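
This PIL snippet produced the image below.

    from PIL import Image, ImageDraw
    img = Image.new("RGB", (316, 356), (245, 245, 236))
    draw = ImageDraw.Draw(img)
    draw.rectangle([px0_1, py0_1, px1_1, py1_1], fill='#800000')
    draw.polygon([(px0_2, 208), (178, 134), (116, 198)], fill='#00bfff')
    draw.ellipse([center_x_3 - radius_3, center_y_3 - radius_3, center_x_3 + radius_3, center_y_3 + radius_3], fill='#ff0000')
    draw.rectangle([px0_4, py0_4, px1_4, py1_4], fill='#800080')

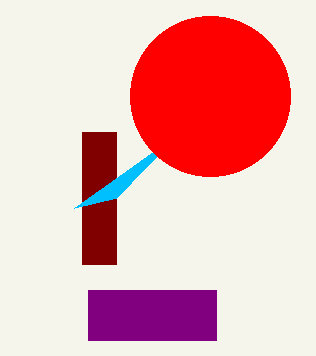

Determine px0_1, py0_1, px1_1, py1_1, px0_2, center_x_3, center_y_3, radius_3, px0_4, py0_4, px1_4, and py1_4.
px0_1 = 82, py0_1 = 132, px1_1 = 116, py1_1 = 264, px0_2 = 74, center_x_3 = 210, center_y_3 = 96, radius_3 = 80, px0_4 = 88, py0_4 = 290, px1_4 = 216, py1_4 = 340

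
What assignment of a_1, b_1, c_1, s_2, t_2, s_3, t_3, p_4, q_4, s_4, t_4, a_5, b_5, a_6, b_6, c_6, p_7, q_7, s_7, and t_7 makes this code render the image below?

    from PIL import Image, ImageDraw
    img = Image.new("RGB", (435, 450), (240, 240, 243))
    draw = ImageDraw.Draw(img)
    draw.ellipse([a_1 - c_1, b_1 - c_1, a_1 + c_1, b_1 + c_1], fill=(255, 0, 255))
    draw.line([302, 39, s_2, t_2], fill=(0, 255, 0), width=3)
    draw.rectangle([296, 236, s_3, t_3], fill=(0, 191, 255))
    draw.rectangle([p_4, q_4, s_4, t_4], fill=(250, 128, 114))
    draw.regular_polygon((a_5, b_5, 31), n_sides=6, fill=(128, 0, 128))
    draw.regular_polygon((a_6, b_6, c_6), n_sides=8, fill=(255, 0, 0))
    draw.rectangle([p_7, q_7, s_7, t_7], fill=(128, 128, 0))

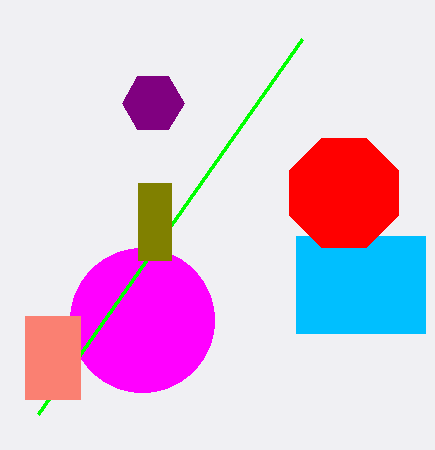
a_1 = 142, b_1 = 320, c_1 = 72, s_2 = 38, t_2 = 414, s_3 = 425, t_3 = 333, p_4 = 25, q_4 = 316, s_4 = 80, t_4 = 399, a_5 = 153, b_5 = 103, a_6 = 344, b_6 = 193, c_6 = 59, p_7 = 138, q_7 = 183, s_7 = 171, t_7 = 260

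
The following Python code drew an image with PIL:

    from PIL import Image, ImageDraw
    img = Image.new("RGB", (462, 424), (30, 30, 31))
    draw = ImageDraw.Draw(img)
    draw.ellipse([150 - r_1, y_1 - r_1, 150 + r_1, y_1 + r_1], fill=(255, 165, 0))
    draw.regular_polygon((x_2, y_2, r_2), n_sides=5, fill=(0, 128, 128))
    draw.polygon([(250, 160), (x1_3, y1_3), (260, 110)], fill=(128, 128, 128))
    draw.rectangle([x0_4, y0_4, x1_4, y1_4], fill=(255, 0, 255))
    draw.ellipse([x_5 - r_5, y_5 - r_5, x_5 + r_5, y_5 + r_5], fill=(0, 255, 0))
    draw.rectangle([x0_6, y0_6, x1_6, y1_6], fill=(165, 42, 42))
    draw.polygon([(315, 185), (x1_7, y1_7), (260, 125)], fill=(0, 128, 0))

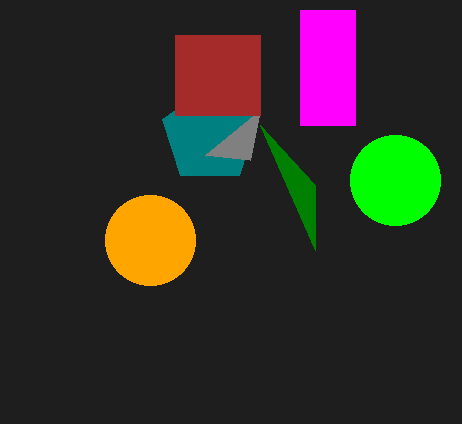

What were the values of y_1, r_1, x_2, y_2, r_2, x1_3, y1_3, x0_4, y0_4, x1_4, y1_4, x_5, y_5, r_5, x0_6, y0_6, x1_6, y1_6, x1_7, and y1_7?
y_1 = 240
r_1 = 45
x_2 = 210
y_2 = 135
r_2 = 50
x1_3 = 205
y1_3 = 155
x0_4 = 300
y0_4 = 10
x1_4 = 355
y1_4 = 125
x_5 = 395
y_5 = 180
r_5 = 45
x0_6 = 175
y0_6 = 35
x1_6 = 260
y1_6 = 115
x1_7 = 315
y1_7 = 250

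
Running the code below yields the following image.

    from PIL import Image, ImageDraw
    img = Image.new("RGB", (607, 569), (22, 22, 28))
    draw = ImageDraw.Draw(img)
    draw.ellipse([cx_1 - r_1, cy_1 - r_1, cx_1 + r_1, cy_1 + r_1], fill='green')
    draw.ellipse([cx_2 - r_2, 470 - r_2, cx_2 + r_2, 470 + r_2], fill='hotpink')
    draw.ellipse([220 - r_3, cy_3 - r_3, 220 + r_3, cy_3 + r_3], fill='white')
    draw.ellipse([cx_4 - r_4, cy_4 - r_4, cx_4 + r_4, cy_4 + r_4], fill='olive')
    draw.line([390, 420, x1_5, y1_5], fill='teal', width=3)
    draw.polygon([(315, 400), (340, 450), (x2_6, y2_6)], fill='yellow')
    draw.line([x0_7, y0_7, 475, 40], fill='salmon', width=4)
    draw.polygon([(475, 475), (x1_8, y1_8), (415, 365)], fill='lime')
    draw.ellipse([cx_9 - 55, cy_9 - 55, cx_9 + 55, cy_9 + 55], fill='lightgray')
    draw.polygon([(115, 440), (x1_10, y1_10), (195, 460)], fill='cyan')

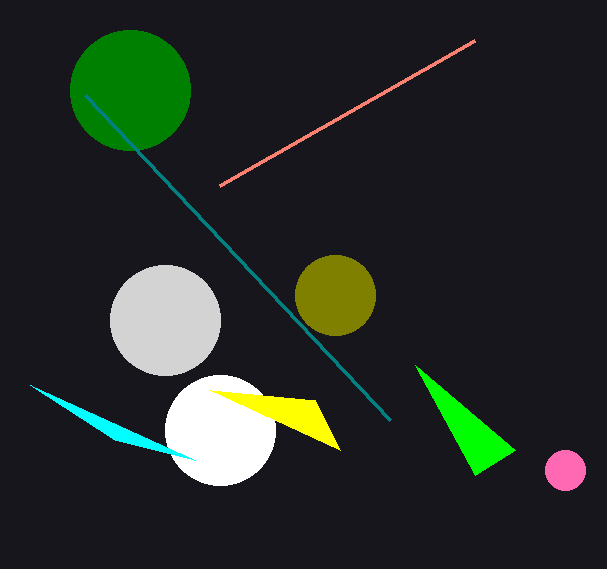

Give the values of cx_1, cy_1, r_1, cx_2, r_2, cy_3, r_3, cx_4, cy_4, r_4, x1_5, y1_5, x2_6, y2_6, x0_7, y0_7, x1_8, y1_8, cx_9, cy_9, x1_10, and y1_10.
cx_1 = 130
cy_1 = 90
r_1 = 60
cx_2 = 565
r_2 = 20
cy_3 = 430
r_3 = 55
cx_4 = 335
cy_4 = 295
r_4 = 40
x1_5 = 85
y1_5 = 95
x2_6 = 210
y2_6 = 390
x0_7 = 220
y0_7 = 185
x1_8 = 515
y1_8 = 450
cx_9 = 165
cy_9 = 320
x1_10 = 30
y1_10 = 385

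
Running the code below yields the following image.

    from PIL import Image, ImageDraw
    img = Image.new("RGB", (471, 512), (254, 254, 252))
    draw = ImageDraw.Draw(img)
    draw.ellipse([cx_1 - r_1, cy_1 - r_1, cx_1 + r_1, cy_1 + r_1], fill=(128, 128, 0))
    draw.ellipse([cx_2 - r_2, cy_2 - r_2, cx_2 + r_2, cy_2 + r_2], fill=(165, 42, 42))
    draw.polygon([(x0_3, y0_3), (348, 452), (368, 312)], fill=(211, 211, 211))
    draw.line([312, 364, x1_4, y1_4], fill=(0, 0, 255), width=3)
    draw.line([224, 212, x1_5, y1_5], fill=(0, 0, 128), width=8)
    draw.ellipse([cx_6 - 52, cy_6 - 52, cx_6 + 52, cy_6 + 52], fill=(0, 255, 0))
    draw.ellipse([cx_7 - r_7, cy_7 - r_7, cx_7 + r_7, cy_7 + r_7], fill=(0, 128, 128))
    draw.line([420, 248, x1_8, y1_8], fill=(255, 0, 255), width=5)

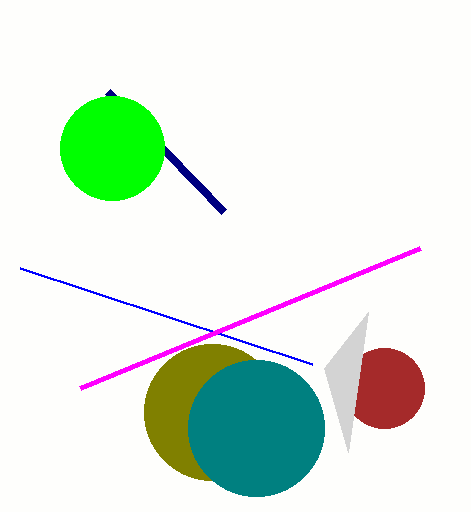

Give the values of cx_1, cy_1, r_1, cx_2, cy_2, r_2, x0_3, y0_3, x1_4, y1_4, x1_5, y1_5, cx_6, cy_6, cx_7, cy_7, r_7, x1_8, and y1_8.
cx_1 = 212; cy_1 = 412; r_1 = 68; cx_2 = 384; cy_2 = 388; r_2 = 40; x0_3 = 324; y0_3 = 368; x1_4 = 20; y1_4 = 268; x1_5 = 108; y1_5 = 92; cx_6 = 112; cy_6 = 148; cx_7 = 256; cy_7 = 428; r_7 = 68; x1_8 = 80; y1_8 = 388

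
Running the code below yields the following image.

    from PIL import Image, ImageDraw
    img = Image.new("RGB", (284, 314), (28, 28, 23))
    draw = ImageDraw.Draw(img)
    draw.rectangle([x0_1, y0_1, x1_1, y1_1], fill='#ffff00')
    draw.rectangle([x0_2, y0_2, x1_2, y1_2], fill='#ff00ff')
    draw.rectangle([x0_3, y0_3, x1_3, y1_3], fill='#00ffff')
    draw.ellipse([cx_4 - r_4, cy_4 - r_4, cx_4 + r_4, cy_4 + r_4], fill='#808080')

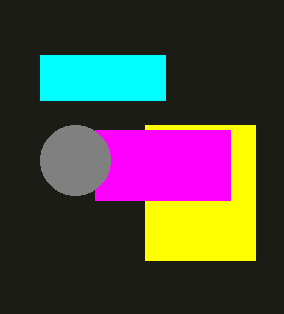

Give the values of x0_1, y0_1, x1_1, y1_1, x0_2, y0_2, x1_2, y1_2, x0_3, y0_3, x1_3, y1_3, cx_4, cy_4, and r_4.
x0_1 = 145
y0_1 = 125
x1_1 = 255
y1_1 = 260
x0_2 = 95
y0_2 = 130
x1_2 = 230
y1_2 = 200
x0_3 = 40
y0_3 = 55
x1_3 = 165
y1_3 = 100
cx_4 = 75
cy_4 = 160
r_4 = 35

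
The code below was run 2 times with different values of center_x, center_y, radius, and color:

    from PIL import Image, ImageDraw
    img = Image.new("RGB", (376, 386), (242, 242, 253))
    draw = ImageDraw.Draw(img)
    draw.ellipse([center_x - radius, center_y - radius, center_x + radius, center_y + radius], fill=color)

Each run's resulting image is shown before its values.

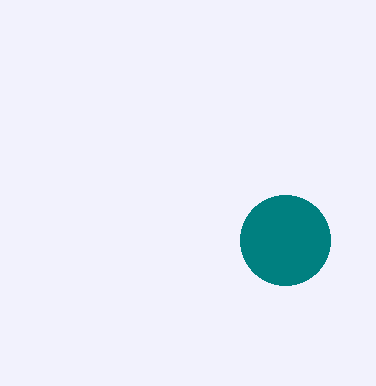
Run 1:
center_x = 285, center_y = 240, radius = 45, color = 'teal'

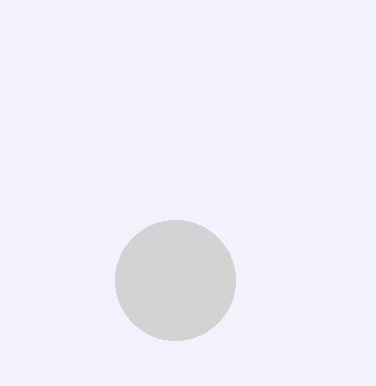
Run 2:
center_x = 175; center_y = 280; radius = 60; color = 'lightgray'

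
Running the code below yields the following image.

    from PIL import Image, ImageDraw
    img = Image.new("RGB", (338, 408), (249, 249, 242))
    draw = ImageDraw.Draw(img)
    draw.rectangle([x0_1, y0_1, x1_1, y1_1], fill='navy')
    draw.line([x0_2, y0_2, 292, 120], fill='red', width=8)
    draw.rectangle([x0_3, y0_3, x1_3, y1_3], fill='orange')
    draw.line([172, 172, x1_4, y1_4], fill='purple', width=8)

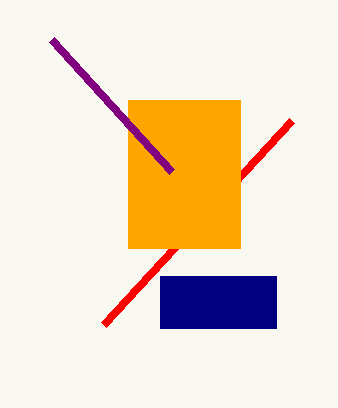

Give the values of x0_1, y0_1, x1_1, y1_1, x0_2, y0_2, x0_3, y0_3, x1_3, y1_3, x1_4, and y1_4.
x0_1 = 160
y0_1 = 276
x1_1 = 276
y1_1 = 328
x0_2 = 104
y0_2 = 324
x0_3 = 128
y0_3 = 100
x1_3 = 240
y1_3 = 248
x1_4 = 52
y1_4 = 40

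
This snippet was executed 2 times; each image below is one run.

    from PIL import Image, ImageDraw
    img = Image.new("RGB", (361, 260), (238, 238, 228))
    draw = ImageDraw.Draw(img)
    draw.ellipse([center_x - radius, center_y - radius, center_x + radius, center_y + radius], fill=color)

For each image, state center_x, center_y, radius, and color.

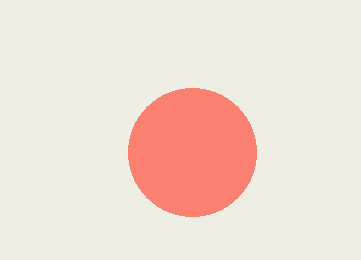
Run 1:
center_x = 192; center_y = 152; radius = 64; color = 'salmon'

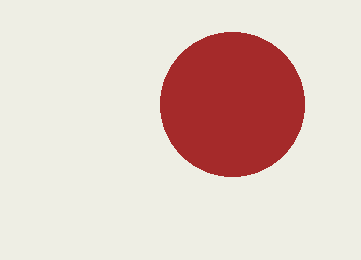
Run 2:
center_x = 232
center_y = 104
radius = 72
color = 'brown'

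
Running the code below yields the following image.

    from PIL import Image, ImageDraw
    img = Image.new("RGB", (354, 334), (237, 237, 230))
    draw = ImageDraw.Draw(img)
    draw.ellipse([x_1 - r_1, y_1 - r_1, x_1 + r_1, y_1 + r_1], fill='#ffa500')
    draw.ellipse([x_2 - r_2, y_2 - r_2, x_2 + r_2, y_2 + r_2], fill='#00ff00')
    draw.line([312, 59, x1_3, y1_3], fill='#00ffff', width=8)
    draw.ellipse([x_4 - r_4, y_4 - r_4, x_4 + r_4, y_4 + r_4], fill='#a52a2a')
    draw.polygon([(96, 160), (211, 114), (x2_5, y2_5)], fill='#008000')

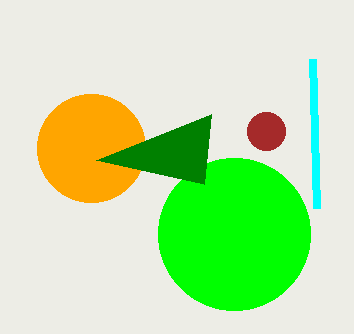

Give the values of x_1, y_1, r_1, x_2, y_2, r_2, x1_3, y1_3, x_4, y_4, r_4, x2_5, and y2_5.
x_1 = 91, y_1 = 148, r_1 = 54, x_2 = 234, y_2 = 234, r_2 = 76, x1_3 = 316, y1_3 = 208, x_4 = 266, y_4 = 131, r_4 = 19, x2_5 = 204, y2_5 = 184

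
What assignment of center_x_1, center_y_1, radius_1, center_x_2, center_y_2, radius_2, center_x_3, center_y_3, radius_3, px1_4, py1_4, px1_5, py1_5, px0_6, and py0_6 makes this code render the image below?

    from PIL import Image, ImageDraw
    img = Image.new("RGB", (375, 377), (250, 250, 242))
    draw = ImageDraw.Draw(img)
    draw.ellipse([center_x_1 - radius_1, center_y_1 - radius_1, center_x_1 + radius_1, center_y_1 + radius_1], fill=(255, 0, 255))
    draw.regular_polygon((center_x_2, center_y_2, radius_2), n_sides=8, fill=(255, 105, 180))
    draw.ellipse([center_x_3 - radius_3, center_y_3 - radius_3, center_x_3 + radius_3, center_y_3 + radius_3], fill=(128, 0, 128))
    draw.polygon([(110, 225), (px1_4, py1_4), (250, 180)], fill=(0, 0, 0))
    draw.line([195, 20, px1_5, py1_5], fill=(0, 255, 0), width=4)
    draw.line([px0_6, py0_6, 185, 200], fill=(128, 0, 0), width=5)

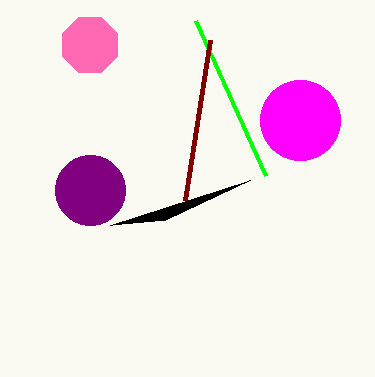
center_x_1 = 300, center_y_1 = 120, radius_1 = 40, center_x_2 = 90, center_y_2 = 45, radius_2 = 30, center_x_3 = 90, center_y_3 = 190, radius_3 = 35, px1_4 = 165, py1_4 = 220, px1_5 = 265, py1_5 = 175, px0_6 = 210, py0_6 = 40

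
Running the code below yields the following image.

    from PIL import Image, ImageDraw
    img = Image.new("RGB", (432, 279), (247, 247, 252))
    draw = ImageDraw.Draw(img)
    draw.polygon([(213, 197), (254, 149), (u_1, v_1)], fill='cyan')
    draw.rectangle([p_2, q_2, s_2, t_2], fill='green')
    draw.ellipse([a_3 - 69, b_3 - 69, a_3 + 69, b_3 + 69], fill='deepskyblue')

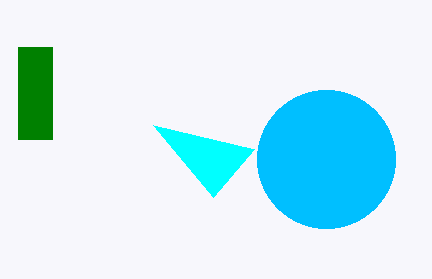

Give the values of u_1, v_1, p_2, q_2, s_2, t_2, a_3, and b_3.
u_1 = 153, v_1 = 125, p_2 = 18, q_2 = 47, s_2 = 52, t_2 = 139, a_3 = 326, b_3 = 159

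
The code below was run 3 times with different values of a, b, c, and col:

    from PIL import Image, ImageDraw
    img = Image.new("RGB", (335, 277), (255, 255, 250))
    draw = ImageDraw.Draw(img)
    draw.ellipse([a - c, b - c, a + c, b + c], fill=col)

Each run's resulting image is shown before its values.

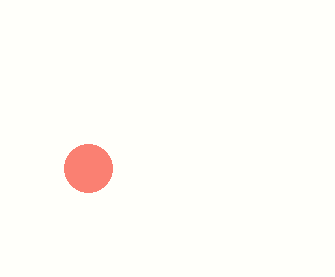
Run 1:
a = 88; b = 168; c = 24; col = 'salmon'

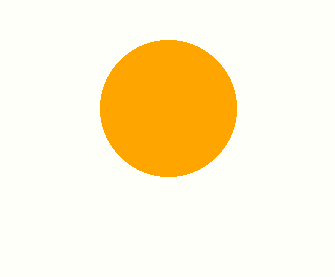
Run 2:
a = 168; b = 108; c = 68; col = 'orange'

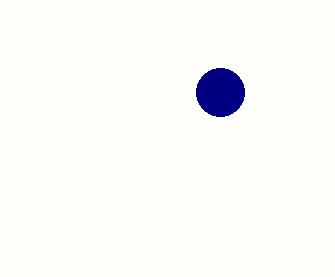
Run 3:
a = 220, b = 92, c = 24, col = 'navy'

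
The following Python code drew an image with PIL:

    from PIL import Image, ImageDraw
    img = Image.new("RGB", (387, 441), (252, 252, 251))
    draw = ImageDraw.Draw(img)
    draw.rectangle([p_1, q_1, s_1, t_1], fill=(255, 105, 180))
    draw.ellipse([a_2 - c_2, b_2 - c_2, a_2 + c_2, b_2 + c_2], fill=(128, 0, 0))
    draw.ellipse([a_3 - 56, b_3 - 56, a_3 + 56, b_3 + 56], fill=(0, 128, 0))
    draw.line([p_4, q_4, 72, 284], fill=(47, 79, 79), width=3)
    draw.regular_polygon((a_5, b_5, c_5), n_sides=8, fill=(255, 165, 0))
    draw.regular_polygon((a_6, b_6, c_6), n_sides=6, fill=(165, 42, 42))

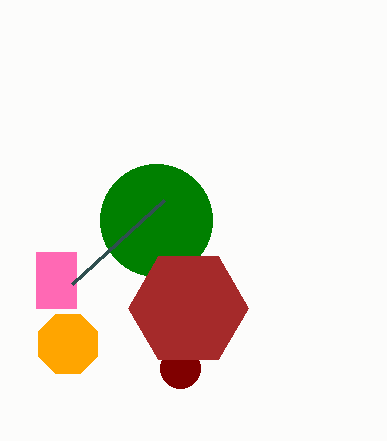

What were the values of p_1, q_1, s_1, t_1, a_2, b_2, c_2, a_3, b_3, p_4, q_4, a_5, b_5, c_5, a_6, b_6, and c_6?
p_1 = 36; q_1 = 252; s_1 = 76; t_1 = 308; a_2 = 180; b_2 = 368; c_2 = 20; a_3 = 156; b_3 = 220; p_4 = 164; q_4 = 200; a_5 = 68; b_5 = 344; c_5 = 32; a_6 = 188; b_6 = 308; c_6 = 60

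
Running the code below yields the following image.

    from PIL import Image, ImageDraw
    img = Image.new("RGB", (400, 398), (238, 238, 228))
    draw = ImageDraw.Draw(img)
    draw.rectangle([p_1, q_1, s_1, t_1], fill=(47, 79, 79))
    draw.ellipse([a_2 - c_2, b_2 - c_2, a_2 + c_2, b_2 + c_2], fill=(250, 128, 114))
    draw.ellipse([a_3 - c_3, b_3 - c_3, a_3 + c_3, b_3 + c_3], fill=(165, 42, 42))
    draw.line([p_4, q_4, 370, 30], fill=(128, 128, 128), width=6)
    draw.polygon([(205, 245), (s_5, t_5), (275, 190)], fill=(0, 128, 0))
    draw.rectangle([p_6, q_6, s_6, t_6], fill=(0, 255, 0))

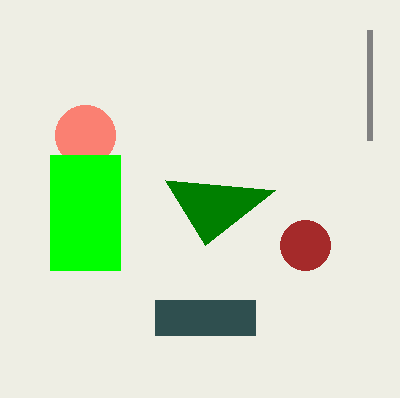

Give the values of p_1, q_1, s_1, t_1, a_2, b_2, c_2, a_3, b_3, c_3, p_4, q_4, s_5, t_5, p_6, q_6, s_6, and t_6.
p_1 = 155; q_1 = 300; s_1 = 255; t_1 = 335; a_2 = 85; b_2 = 135; c_2 = 30; a_3 = 305; b_3 = 245; c_3 = 25; p_4 = 370; q_4 = 140; s_5 = 165; t_5 = 180; p_6 = 50; q_6 = 155; s_6 = 120; t_6 = 270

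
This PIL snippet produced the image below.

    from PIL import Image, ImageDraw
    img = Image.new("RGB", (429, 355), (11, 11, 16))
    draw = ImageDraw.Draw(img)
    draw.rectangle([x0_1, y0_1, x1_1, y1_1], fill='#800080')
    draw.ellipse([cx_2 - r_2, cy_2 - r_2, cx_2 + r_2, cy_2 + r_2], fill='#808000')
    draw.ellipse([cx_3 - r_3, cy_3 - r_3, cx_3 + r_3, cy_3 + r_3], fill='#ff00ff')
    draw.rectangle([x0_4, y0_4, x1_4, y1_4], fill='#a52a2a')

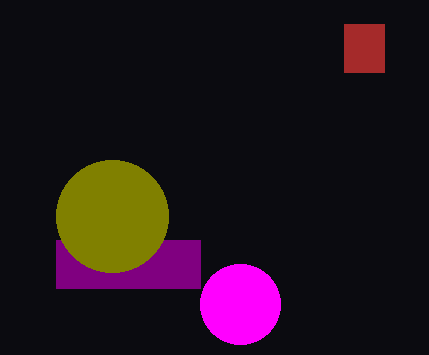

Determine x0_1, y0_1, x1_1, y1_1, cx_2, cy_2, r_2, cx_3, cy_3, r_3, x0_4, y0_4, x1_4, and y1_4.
x0_1 = 56, y0_1 = 240, x1_1 = 200, y1_1 = 288, cx_2 = 112, cy_2 = 216, r_2 = 56, cx_3 = 240, cy_3 = 304, r_3 = 40, x0_4 = 344, y0_4 = 24, x1_4 = 384, y1_4 = 72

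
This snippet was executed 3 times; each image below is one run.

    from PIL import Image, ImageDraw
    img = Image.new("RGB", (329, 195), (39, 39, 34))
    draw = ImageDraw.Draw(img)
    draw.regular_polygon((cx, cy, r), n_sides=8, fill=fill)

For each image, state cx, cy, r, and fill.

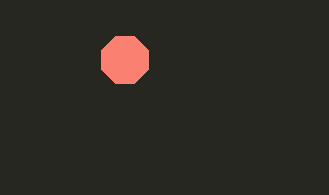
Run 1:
cx = 125, cy = 60, r = 25, fill = 'salmon'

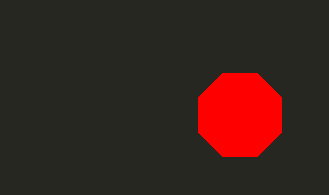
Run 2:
cx = 240, cy = 115, r = 45, fill = 'red'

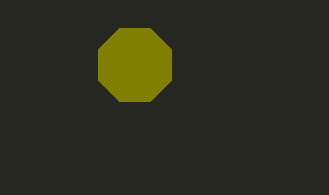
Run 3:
cx = 135
cy = 65
r = 40
fill = 'olive'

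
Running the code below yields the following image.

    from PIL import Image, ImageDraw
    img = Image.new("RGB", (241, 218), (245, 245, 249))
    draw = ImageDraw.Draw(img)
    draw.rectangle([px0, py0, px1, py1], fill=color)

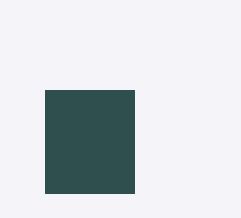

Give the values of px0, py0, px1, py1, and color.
px0 = 45; py0 = 90; px1 = 134; py1 = 193; color = 'darkslategray'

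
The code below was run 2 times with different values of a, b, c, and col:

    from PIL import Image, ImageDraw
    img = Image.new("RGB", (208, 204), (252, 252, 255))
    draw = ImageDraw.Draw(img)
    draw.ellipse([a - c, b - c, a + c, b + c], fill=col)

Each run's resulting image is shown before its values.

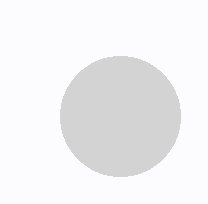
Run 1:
a = 120
b = 116
c = 60
col = 'lightgray'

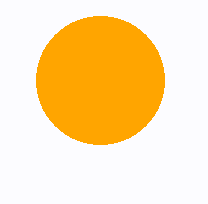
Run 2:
a = 100; b = 80; c = 64; col = 'orange'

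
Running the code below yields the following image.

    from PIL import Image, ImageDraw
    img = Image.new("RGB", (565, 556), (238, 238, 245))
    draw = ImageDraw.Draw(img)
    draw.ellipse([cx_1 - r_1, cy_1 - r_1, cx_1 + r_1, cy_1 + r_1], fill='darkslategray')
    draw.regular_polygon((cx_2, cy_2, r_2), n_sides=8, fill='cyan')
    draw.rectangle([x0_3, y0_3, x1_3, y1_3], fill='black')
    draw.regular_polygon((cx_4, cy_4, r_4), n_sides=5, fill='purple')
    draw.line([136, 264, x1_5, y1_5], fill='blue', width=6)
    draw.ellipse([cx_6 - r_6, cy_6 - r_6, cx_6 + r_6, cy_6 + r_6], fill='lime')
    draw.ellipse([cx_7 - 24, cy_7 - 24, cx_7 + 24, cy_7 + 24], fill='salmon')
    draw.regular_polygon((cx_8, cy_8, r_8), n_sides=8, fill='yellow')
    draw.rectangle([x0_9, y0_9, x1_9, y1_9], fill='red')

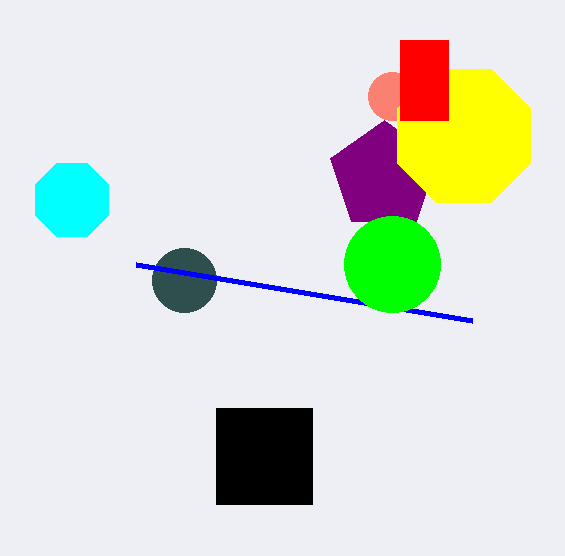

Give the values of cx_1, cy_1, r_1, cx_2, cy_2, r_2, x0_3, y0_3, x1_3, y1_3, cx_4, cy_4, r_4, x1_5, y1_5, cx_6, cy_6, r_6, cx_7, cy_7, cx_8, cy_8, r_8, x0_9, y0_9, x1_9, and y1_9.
cx_1 = 184
cy_1 = 280
r_1 = 32
cx_2 = 72
cy_2 = 200
r_2 = 40
x0_3 = 216
y0_3 = 408
x1_3 = 312
y1_3 = 504
cx_4 = 384
cy_4 = 176
r_4 = 56
x1_5 = 472
y1_5 = 320
cx_6 = 392
cy_6 = 264
r_6 = 48
cx_7 = 392
cy_7 = 96
cx_8 = 464
cy_8 = 136
r_8 = 72
x0_9 = 400
y0_9 = 40
x1_9 = 448
y1_9 = 120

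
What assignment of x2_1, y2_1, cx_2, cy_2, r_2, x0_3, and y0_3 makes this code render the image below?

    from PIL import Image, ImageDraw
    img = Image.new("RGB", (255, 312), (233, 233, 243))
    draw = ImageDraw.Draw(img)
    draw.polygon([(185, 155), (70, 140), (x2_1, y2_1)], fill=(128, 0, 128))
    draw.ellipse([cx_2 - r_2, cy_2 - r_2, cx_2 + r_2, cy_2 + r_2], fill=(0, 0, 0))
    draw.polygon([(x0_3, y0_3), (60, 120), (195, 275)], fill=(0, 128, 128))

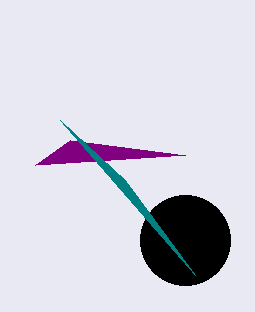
x2_1 = 35, y2_1 = 165, cx_2 = 185, cy_2 = 240, r_2 = 45, x0_3 = 125, y0_3 = 180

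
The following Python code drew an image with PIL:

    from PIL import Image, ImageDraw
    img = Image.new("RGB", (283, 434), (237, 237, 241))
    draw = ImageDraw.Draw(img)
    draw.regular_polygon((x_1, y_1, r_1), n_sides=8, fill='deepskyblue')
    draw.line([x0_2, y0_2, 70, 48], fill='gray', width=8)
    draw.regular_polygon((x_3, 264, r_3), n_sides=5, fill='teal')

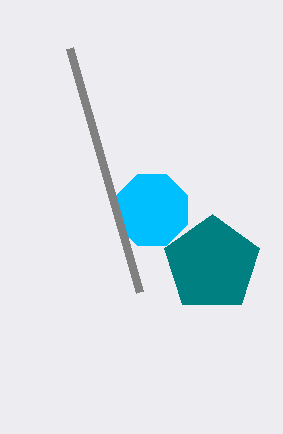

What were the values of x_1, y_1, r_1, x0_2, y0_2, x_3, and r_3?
x_1 = 152, y_1 = 210, r_1 = 38, x0_2 = 140, y0_2 = 292, x_3 = 212, r_3 = 50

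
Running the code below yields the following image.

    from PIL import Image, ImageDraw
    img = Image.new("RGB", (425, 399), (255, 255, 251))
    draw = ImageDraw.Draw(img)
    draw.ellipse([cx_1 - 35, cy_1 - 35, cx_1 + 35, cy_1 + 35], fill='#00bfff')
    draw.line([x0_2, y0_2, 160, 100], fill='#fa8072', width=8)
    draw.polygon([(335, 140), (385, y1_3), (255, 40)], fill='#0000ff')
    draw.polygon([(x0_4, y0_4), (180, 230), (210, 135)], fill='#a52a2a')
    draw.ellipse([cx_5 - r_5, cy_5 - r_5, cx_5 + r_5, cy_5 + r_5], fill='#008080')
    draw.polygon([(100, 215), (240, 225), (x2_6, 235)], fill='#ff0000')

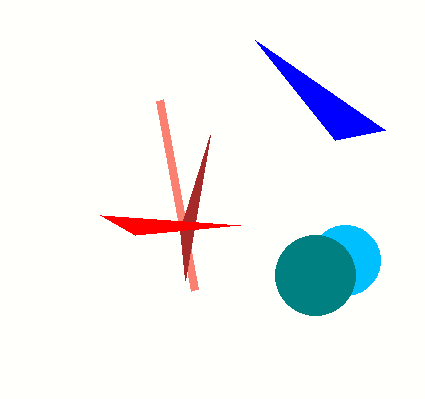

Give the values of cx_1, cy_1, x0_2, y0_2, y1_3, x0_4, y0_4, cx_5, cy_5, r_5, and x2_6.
cx_1 = 345, cy_1 = 260, x0_2 = 195, y0_2 = 290, y1_3 = 130, x0_4 = 185, y0_4 = 280, cx_5 = 315, cy_5 = 275, r_5 = 40, x2_6 = 135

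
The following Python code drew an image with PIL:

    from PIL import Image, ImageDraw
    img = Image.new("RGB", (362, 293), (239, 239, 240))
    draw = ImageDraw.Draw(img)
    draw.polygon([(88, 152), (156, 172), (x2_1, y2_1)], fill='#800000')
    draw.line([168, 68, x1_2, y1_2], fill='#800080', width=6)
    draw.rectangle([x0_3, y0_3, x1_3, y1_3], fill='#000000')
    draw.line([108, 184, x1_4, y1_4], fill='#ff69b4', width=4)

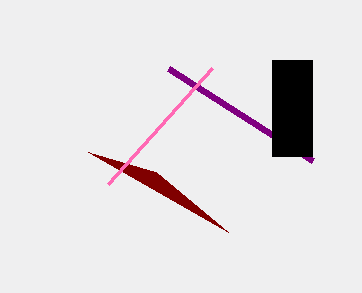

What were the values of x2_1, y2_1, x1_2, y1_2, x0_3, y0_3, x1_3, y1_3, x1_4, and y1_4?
x2_1 = 228; y2_1 = 232; x1_2 = 312; y1_2 = 160; x0_3 = 272; y0_3 = 60; x1_3 = 312; y1_3 = 156; x1_4 = 212; y1_4 = 68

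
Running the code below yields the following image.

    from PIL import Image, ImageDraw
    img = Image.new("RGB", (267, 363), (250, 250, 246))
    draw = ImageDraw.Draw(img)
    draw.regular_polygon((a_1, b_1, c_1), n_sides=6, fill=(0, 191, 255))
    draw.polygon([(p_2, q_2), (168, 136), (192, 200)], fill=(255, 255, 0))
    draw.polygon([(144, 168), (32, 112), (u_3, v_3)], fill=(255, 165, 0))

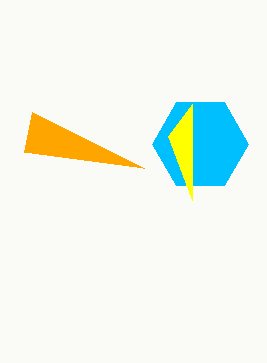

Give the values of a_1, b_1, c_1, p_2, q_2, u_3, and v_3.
a_1 = 200; b_1 = 144; c_1 = 48; p_2 = 192; q_2 = 104; u_3 = 24; v_3 = 152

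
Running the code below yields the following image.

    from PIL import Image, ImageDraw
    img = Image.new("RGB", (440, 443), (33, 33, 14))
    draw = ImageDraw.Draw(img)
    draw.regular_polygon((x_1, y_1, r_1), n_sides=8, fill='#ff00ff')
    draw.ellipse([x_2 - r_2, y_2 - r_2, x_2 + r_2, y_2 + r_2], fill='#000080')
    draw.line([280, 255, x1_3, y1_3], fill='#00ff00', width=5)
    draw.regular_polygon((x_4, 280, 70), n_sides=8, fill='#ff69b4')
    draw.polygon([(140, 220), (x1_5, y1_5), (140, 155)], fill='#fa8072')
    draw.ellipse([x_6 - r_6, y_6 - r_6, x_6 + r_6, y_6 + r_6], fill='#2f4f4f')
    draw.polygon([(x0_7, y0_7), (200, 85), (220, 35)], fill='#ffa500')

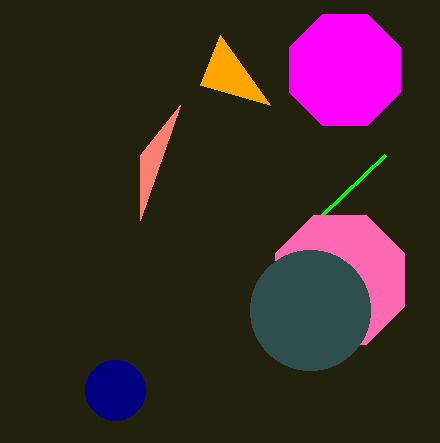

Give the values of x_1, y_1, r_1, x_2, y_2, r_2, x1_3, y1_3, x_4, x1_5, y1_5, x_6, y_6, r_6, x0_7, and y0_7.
x_1 = 345, y_1 = 70, r_1 = 60, x_2 = 115, y_2 = 390, r_2 = 30, x1_3 = 385, y1_3 = 155, x_4 = 340, x1_5 = 180, y1_5 = 105, x_6 = 310, y_6 = 310, r_6 = 60, x0_7 = 270, y0_7 = 105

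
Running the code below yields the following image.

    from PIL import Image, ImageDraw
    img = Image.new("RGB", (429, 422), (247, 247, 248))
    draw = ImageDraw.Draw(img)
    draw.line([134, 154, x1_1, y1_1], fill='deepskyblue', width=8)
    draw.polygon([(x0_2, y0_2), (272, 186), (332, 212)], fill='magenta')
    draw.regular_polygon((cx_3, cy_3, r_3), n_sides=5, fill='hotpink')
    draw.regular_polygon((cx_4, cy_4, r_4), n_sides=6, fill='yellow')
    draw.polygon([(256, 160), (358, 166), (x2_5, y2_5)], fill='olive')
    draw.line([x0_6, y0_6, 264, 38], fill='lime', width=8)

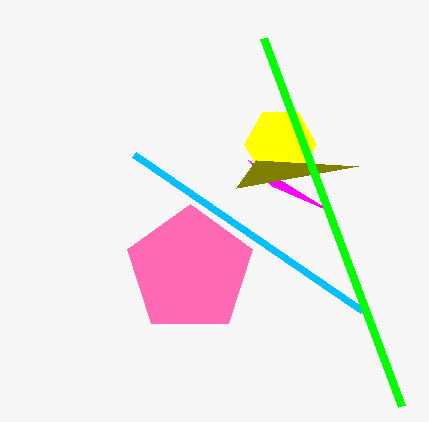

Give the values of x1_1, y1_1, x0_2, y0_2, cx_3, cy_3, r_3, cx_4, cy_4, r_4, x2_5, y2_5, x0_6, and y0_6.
x1_1 = 362
y1_1 = 310
x0_2 = 248
y0_2 = 160
cx_3 = 190
cy_3 = 270
r_3 = 66
cx_4 = 280
cy_4 = 144
r_4 = 36
x2_5 = 236
y2_5 = 188
x0_6 = 402
y0_6 = 406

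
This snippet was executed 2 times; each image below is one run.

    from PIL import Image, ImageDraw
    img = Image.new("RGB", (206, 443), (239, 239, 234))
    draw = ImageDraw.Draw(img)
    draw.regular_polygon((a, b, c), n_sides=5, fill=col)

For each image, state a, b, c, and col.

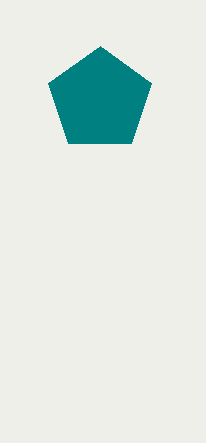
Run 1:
a = 100, b = 100, c = 54, col = 'teal'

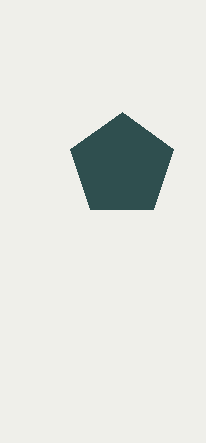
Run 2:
a = 122
b = 166
c = 54
col = 'darkslategray'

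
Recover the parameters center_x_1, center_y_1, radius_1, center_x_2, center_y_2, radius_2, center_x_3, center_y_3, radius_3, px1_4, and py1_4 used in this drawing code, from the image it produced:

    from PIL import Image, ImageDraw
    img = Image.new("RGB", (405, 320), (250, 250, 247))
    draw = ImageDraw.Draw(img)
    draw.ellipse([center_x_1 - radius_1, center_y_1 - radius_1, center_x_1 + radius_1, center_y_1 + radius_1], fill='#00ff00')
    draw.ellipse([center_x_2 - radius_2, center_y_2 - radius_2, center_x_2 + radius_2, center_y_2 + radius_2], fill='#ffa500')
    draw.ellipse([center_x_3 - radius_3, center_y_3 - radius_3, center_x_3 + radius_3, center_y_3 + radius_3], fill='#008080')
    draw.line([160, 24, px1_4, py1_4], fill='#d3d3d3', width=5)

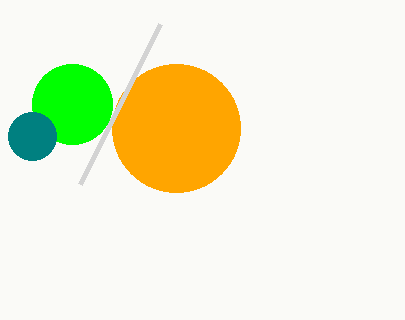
center_x_1 = 72, center_y_1 = 104, radius_1 = 40, center_x_2 = 176, center_y_2 = 128, radius_2 = 64, center_x_3 = 32, center_y_3 = 136, radius_3 = 24, px1_4 = 80, py1_4 = 184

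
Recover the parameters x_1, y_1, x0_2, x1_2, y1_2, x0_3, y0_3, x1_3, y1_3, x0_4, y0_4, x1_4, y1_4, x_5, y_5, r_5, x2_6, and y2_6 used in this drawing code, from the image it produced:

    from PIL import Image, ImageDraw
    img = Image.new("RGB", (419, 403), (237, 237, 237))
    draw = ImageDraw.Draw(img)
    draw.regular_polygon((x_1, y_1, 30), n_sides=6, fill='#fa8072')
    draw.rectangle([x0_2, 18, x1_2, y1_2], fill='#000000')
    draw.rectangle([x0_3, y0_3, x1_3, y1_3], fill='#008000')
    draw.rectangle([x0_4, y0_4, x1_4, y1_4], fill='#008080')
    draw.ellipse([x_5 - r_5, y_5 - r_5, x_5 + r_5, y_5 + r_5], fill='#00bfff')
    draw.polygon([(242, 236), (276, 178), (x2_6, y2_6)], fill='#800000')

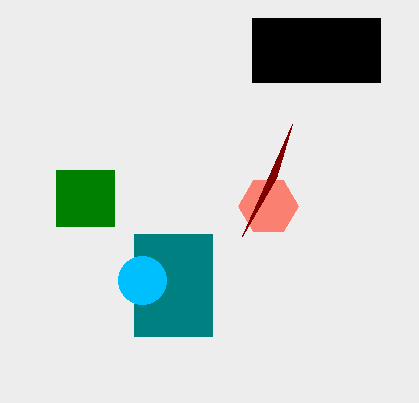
x_1 = 268; y_1 = 206; x0_2 = 252; x1_2 = 380; y1_2 = 82; x0_3 = 56; y0_3 = 170; x1_3 = 114; y1_3 = 226; x0_4 = 134; y0_4 = 234; x1_4 = 212; y1_4 = 336; x_5 = 142; y_5 = 280; r_5 = 24; x2_6 = 292; y2_6 = 124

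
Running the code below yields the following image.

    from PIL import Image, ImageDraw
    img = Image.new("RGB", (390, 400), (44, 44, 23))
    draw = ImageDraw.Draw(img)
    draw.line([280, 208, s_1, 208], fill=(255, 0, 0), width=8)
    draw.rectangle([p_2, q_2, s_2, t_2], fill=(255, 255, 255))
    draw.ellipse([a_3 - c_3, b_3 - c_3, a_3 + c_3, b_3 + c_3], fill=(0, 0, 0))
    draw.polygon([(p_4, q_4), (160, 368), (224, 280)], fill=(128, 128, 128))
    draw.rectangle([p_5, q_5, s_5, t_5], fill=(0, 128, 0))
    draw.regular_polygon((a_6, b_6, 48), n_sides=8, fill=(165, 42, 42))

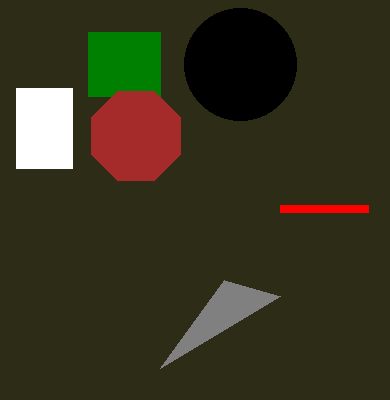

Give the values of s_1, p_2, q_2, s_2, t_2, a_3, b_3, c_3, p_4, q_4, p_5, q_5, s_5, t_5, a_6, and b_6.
s_1 = 368
p_2 = 16
q_2 = 88
s_2 = 72
t_2 = 168
a_3 = 240
b_3 = 64
c_3 = 56
p_4 = 280
q_4 = 296
p_5 = 88
q_5 = 32
s_5 = 160
t_5 = 96
a_6 = 136
b_6 = 136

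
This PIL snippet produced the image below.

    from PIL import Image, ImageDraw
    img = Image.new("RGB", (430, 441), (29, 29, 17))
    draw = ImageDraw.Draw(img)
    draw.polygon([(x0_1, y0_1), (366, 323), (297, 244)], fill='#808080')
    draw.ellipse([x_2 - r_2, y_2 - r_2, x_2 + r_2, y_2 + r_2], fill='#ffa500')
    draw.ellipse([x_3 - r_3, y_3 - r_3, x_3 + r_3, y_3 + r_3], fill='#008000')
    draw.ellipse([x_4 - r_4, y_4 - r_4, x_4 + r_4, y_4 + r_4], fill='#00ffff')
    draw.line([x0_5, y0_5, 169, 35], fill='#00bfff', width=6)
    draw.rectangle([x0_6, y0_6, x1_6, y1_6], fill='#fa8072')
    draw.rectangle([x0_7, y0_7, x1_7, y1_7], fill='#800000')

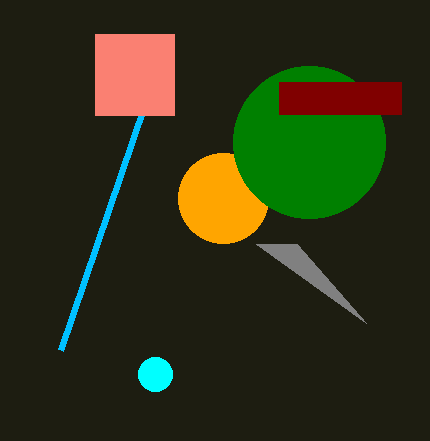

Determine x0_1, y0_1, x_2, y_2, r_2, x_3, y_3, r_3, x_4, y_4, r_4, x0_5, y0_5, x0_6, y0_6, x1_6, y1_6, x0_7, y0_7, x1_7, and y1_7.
x0_1 = 256, y0_1 = 244, x_2 = 223, y_2 = 198, r_2 = 45, x_3 = 309, y_3 = 142, r_3 = 76, x_4 = 155, y_4 = 374, r_4 = 17, x0_5 = 61, y0_5 = 350, x0_6 = 95, y0_6 = 34, x1_6 = 174, y1_6 = 115, x0_7 = 279, y0_7 = 82, x1_7 = 401, y1_7 = 114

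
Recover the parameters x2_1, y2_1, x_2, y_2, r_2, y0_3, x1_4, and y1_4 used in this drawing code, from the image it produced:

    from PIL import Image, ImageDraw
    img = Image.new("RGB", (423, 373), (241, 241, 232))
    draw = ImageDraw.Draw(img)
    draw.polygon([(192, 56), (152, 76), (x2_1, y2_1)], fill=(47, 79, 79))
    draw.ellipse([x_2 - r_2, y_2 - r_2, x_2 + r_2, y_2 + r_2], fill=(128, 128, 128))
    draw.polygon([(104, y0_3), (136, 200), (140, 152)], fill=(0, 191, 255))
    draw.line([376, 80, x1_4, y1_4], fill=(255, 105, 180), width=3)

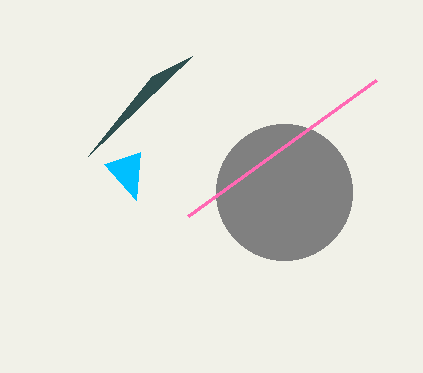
x2_1 = 88; y2_1 = 156; x_2 = 284; y_2 = 192; r_2 = 68; y0_3 = 164; x1_4 = 188; y1_4 = 216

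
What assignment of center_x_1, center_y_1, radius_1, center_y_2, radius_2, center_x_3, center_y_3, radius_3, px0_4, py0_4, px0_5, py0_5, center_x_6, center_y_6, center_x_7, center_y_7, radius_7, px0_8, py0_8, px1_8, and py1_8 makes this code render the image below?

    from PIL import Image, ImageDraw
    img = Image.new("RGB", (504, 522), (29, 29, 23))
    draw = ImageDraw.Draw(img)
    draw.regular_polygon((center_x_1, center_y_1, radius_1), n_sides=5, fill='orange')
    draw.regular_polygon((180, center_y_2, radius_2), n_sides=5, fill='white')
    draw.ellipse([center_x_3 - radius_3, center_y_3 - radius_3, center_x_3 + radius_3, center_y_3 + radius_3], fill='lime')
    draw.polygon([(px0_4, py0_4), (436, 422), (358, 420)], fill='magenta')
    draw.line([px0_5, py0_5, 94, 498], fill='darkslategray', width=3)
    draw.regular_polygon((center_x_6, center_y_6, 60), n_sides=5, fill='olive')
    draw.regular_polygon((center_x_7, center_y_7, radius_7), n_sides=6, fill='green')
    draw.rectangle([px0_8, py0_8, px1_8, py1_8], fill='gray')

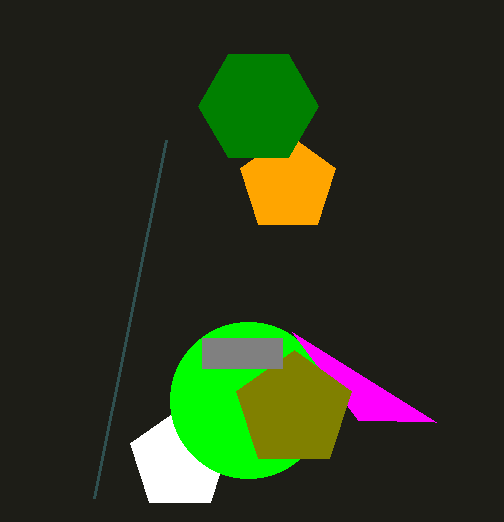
center_x_1 = 288, center_y_1 = 184, radius_1 = 50, center_y_2 = 460, radius_2 = 52, center_x_3 = 248, center_y_3 = 400, radius_3 = 78, px0_4 = 292, py0_4 = 332, px0_5 = 166, py0_5 = 140, center_x_6 = 294, center_y_6 = 410, center_x_7 = 258, center_y_7 = 106, radius_7 = 60, px0_8 = 202, py0_8 = 338, px1_8 = 282, py1_8 = 368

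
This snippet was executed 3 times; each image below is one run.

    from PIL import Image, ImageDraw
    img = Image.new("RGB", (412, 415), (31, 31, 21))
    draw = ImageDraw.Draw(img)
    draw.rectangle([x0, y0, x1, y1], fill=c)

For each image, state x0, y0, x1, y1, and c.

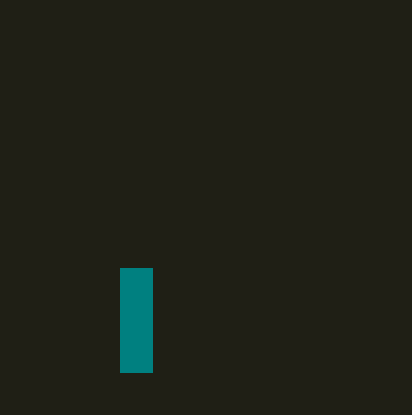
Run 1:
x0 = 120, y0 = 268, x1 = 152, y1 = 372, c = 'teal'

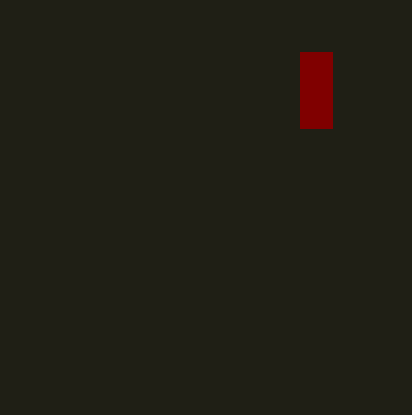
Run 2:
x0 = 300; y0 = 52; x1 = 332; y1 = 128; c = 'maroon'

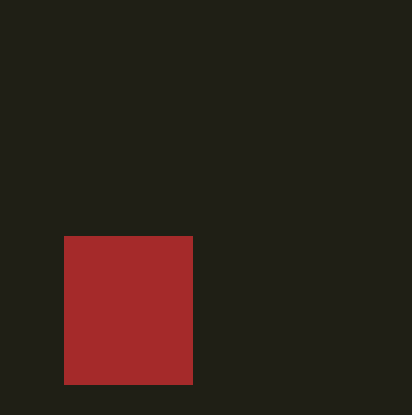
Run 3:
x0 = 64
y0 = 236
x1 = 192
y1 = 384
c = 'brown'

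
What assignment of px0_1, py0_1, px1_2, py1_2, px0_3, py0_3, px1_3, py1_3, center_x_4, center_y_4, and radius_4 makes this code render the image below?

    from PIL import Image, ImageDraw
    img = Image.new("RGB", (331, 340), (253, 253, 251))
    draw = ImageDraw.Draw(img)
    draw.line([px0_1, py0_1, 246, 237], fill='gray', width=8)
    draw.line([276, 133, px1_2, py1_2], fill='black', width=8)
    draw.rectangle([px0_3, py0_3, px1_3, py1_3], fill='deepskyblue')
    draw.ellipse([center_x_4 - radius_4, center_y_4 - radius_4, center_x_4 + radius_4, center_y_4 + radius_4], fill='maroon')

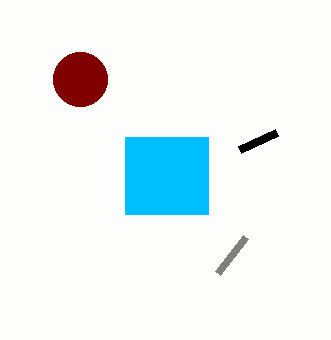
px0_1 = 218, py0_1 = 273, px1_2 = 239, py1_2 = 150, px0_3 = 125, py0_3 = 137, px1_3 = 208, py1_3 = 214, center_x_4 = 80, center_y_4 = 79, radius_4 = 27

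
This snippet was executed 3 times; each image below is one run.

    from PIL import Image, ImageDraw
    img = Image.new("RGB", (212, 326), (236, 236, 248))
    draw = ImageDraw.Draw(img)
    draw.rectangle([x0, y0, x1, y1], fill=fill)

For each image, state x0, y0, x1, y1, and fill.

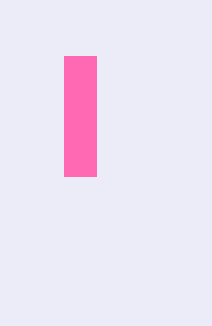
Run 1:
x0 = 64; y0 = 56; x1 = 96; y1 = 176; fill = 'hotpink'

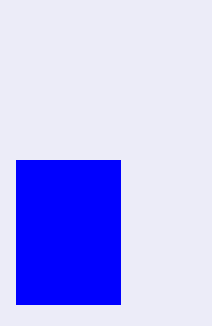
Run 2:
x0 = 16
y0 = 160
x1 = 120
y1 = 304
fill = 'blue'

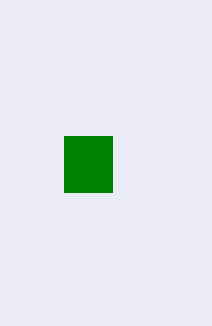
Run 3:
x0 = 64; y0 = 136; x1 = 112; y1 = 192; fill = 'green'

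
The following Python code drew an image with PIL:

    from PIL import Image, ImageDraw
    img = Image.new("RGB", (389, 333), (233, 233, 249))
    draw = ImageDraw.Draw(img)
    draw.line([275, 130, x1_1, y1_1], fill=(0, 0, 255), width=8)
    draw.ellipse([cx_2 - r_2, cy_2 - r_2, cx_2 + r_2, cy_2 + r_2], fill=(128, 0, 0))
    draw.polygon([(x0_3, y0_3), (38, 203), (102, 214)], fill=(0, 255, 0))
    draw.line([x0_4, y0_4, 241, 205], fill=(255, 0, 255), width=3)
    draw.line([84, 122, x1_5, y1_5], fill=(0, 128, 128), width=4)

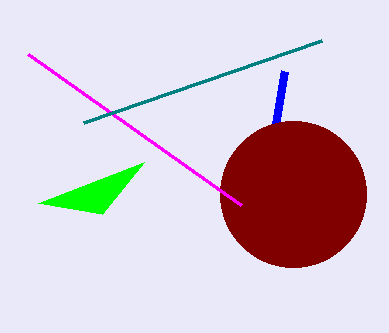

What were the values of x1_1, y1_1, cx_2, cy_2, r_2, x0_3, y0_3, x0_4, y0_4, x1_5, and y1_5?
x1_1 = 285, y1_1 = 71, cx_2 = 293, cy_2 = 194, r_2 = 73, x0_3 = 144, y0_3 = 162, x0_4 = 28, y0_4 = 54, x1_5 = 322, y1_5 = 40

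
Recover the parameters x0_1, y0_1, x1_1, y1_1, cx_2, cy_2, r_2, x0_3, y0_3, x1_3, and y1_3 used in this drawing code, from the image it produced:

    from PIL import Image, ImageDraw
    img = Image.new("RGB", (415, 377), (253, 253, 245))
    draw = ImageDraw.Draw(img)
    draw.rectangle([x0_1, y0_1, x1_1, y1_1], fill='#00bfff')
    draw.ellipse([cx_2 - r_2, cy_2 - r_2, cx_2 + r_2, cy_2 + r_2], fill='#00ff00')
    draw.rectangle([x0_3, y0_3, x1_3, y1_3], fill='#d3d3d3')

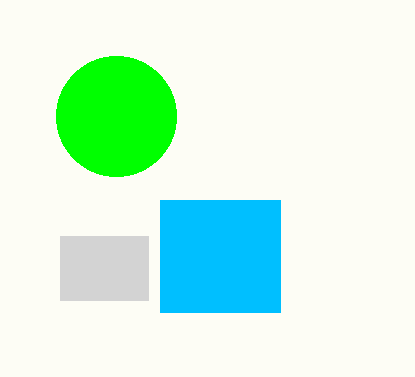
x0_1 = 160, y0_1 = 200, x1_1 = 280, y1_1 = 312, cx_2 = 116, cy_2 = 116, r_2 = 60, x0_3 = 60, y0_3 = 236, x1_3 = 148, y1_3 = 300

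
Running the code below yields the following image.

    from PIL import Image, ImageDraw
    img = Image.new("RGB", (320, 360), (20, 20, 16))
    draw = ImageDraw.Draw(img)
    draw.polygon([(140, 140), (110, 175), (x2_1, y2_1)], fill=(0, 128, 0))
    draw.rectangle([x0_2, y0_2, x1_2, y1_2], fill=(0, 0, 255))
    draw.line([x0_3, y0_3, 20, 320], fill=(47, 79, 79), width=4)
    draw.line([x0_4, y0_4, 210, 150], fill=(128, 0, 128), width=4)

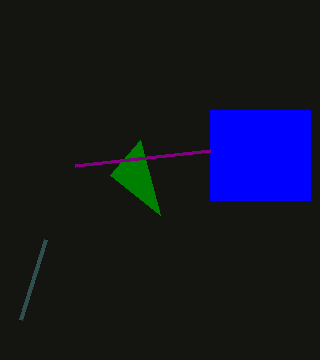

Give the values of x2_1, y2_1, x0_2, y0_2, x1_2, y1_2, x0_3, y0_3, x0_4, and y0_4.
x2_1 = 160; y2_1 = 215; x0_2 = 210; y0_2 = 110; x1_2 = 310; y1_2 = 200; x0_3 = 45; y0_3 = 240; x0_4 = 75; y0_4 = 165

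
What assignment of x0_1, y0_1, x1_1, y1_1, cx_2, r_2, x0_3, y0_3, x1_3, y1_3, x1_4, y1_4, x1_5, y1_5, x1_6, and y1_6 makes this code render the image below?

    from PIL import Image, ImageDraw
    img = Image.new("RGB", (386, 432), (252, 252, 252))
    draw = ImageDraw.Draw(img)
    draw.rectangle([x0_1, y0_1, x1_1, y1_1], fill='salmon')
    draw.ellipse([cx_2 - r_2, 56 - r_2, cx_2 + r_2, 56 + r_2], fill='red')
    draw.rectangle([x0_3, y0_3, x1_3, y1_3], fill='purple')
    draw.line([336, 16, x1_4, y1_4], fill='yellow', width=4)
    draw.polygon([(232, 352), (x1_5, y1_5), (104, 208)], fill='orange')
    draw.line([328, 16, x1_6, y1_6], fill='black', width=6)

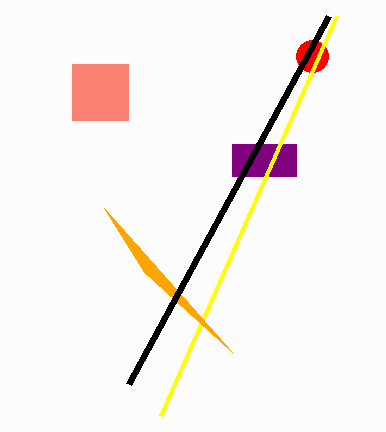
x0_1 = 72
y0_1 = 64
x1_1 = 128
y1_1 = 120
cx_2 = 312
r_2 = 16
x0_3 = 232
y0_3 = 144
x1_3 = 296
y1_3 = 176
x1_4 = 160
y1_4 = 416
x1_5 = 144
y1_5 = 272
x1_6 = 128
y1_6 = 384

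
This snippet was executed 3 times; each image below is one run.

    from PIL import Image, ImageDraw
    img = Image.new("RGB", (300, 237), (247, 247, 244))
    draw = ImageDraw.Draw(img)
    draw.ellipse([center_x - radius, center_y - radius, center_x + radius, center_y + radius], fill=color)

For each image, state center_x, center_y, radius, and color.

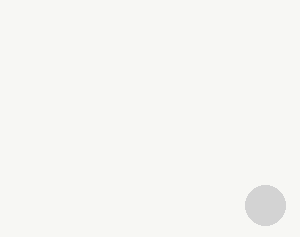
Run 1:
center_x = 265; center_y = 205; radius = 20; color = 'lightgray'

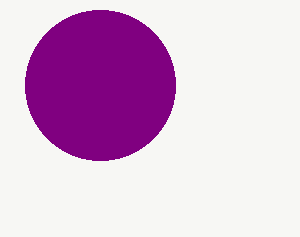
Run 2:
center_x = 100
center_y = 85
radius = 75
color = 'purple'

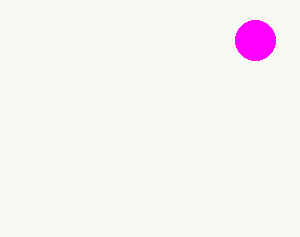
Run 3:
center_x = 255; center_y = 40; radius = 20; color = 'magenta'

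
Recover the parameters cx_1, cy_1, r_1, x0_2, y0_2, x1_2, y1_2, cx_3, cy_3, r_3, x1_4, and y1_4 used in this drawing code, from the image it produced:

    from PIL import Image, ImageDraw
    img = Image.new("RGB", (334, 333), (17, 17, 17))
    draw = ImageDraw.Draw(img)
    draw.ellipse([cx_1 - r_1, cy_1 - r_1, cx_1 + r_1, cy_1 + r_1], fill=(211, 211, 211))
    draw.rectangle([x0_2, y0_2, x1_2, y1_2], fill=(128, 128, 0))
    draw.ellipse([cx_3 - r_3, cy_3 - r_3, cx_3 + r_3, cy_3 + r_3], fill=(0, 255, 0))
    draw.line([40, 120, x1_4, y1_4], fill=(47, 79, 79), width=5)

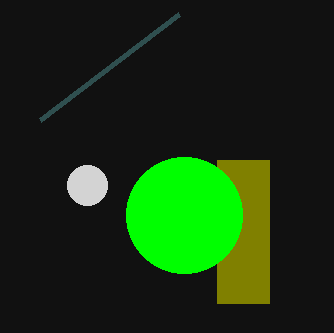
cx_1 = 87
cy_1 = 185
r_1 = 20
x0_2 = 217
y0_2 = 160
x1_2 = 269
y1_2 = 303
cx_3 = 184
cy_3 = 215
r_3 = 58
x1_4 = 179
y1_4 = 14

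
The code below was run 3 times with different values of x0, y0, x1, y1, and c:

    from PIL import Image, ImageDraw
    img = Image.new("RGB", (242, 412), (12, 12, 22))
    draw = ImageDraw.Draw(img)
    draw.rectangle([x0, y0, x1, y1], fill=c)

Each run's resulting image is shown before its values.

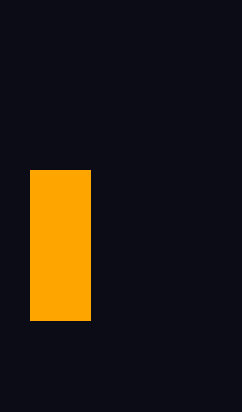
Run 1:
x0 = 30, y0 = 170, x1 = 90, y1 = 320, c = 'orange'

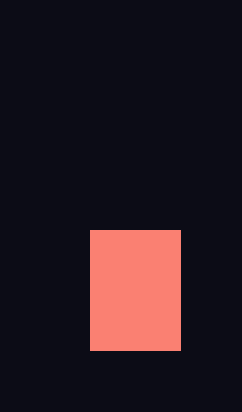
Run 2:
x0 = 90; y0 = 230; x1 = 180; y1 = 350; c = 'salmon'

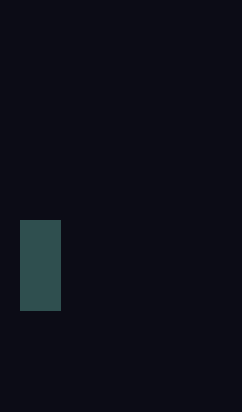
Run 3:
x0 = 20, y0 = 220, x1 = 60, y1 = 310, c = 'darkslategray'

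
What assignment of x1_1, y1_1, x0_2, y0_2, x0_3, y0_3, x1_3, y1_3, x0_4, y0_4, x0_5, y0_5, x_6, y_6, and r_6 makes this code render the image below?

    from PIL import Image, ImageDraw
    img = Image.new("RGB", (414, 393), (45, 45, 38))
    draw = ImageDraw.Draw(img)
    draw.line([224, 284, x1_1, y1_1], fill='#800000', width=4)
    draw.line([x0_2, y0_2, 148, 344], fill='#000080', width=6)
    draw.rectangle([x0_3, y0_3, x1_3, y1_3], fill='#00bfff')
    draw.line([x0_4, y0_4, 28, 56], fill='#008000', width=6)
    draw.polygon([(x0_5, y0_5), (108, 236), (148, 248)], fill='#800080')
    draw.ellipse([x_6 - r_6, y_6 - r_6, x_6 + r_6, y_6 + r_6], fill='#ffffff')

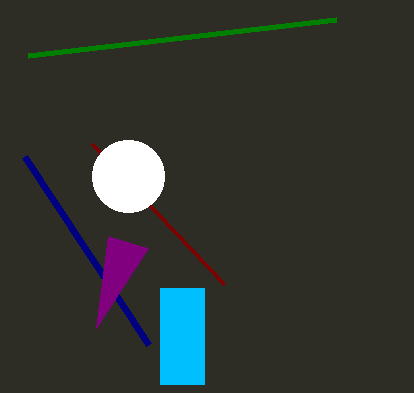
x1_1 = 92, y1_1 = 144, x0_2 = 24, y0_2 = 156, x0_3 = 160, y0_3 = 288, x1_3 = 204, y1_3 = 384, x0_4 = 336, y0_4 = 20, x0_5 = 96, y0_5 = 328, x_6 = 128, y_6 = 176, r_6 = 36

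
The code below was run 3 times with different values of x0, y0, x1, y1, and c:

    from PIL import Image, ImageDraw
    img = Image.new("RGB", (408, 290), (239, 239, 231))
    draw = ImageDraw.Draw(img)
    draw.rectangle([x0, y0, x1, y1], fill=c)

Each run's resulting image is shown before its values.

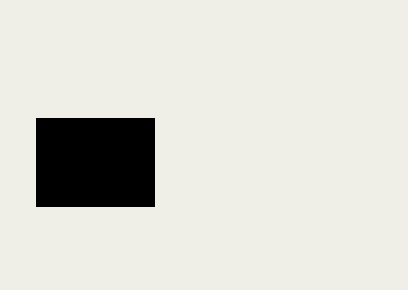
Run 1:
x0 = 36, y0 = 118, x1 = 154, y1 = 206, c = 'black'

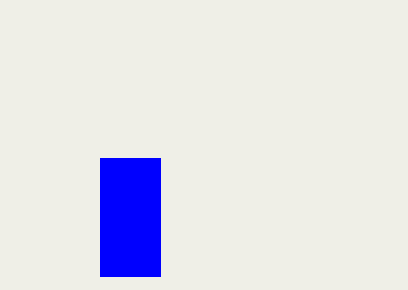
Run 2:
x0 = 100; y0 = 158; x1 = 160; y1 = 276; c = 'blue'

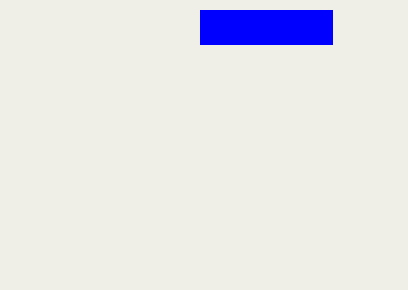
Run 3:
x0 = 200, y0 = 10, x1 = 332, y1 = 44, c = 'blue'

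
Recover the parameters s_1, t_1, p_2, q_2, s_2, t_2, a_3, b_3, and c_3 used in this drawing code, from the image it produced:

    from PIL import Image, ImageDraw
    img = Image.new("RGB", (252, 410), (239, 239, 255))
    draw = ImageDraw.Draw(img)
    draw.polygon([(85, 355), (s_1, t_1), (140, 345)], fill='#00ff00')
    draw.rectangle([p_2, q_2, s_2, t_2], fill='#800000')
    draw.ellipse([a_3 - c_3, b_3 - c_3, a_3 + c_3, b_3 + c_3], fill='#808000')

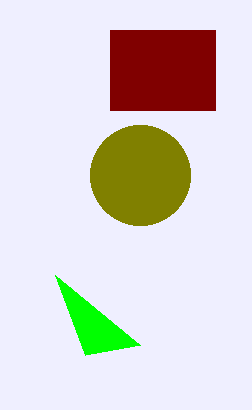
s_1 = 55; t_1 = 275; p_2 = 110; q_2 = 30; s_2 = 215; t_2 = 110; a_3 = 140; b_3 = 175; c_3 = 50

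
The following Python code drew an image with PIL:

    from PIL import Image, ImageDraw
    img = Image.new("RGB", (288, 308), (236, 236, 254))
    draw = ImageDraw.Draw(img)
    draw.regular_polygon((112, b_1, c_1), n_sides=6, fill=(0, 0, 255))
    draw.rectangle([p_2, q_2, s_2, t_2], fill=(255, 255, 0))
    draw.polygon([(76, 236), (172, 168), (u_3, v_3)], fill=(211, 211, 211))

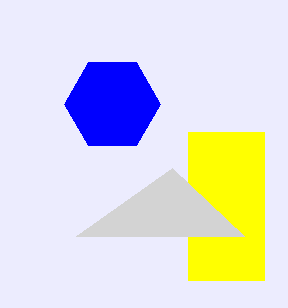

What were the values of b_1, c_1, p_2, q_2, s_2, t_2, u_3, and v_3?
b_1 = 104
c_1 = 48
p_2 = 188
q_2 = 132
s_2 = 264
t_2 = 280
u_3 = 244
v_3 = 236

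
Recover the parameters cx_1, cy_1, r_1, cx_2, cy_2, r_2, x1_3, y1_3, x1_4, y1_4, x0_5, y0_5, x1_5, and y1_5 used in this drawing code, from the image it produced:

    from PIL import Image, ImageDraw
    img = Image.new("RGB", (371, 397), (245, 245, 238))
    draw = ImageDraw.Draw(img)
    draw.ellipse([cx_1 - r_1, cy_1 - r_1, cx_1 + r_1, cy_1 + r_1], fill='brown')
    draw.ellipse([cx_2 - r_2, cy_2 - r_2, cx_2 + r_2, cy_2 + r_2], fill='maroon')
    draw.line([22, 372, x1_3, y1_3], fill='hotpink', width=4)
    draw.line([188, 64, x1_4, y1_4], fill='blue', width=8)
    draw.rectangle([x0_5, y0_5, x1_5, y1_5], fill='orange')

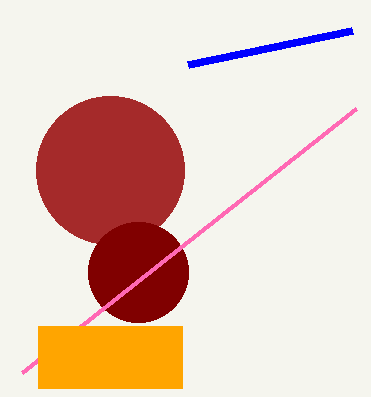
cx_1 = 110; cy_1 = 170; r_1 = 74; cx_2 = 138; cy_2 = 272; r_2 = 50; x1_3 = 356; y1_3 = 108; x1_4 = 352; y1_4 = 30; x0_5 = 38; y0_5 = 326; x1_5 = 182; y1_5 = 388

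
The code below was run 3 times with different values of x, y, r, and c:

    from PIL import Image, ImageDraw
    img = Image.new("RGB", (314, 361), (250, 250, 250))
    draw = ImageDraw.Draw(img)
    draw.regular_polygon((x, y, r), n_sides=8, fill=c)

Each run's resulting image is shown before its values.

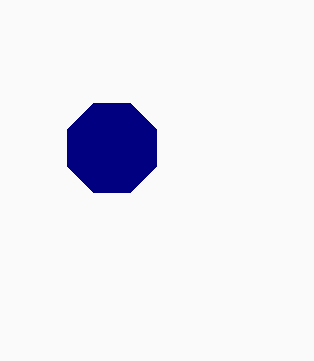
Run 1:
x = 112, y = 148, r = 48, c = 'navy'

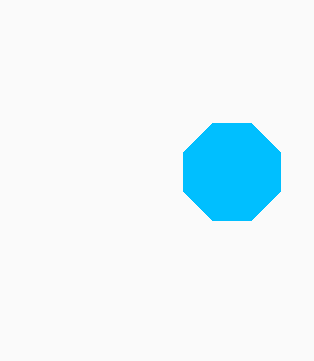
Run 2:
x = 232; y = 172; r = 52; c = 'deepskyblue'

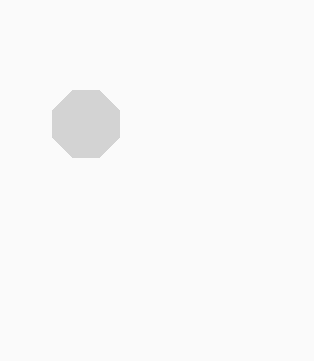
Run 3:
x = 86
y = 124
r = 36
c = 'lightgray'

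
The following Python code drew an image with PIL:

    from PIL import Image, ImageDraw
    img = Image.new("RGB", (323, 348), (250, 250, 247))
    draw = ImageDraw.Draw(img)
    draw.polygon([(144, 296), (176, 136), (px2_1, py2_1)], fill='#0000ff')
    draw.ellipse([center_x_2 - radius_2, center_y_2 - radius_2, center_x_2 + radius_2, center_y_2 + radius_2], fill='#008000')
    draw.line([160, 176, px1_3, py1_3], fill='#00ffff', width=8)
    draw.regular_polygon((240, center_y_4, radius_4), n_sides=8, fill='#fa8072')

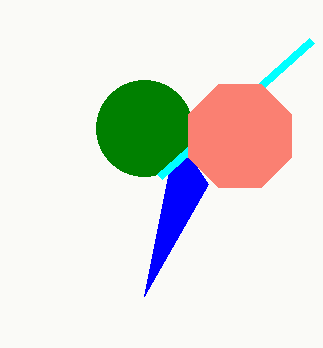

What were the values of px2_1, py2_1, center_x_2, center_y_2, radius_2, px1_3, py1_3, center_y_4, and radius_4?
px2_1 = 208
py2_1 = 184
center_x_2 = 144
center_y_2 = 128
radius_2 = 48
px1_3 = 312
py1_3 = 40
center_y_4 = 136
radius_4 = 56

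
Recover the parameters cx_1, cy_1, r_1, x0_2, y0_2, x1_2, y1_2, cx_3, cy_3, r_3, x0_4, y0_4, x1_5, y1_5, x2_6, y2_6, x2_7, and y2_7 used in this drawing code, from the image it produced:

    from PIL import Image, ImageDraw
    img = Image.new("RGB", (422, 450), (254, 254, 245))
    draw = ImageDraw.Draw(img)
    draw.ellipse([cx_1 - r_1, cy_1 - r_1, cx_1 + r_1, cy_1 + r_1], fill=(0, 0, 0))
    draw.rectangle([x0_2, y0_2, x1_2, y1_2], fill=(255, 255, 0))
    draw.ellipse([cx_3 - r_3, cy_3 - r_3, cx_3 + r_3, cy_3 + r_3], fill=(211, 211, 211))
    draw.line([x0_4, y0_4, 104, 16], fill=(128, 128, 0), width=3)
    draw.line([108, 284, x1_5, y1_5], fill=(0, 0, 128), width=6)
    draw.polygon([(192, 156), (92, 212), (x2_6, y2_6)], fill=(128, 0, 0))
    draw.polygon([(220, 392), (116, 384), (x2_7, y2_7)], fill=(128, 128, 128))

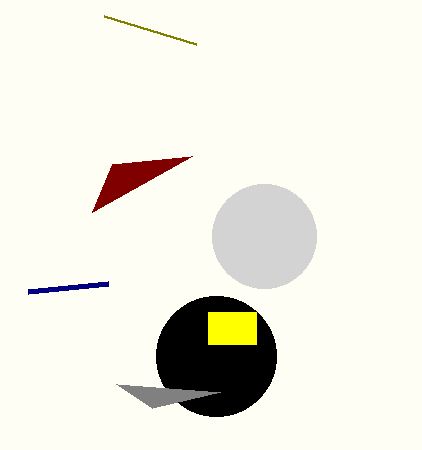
cx_1 = 216, cy_1 = 356, r_1 = 60, x0_2 = 208, y0_2 = 312, x1_2 = 256, y1_2 = 344, cx_3 = 264, cy_3 = 236, r_3 = 52, x0_4 = 196, y0_4 = 44, x1_5 = 28, y1_5 = 292, x2_6 = 112, y2_6 = 164, x2_7 = 152, y2_7 = 408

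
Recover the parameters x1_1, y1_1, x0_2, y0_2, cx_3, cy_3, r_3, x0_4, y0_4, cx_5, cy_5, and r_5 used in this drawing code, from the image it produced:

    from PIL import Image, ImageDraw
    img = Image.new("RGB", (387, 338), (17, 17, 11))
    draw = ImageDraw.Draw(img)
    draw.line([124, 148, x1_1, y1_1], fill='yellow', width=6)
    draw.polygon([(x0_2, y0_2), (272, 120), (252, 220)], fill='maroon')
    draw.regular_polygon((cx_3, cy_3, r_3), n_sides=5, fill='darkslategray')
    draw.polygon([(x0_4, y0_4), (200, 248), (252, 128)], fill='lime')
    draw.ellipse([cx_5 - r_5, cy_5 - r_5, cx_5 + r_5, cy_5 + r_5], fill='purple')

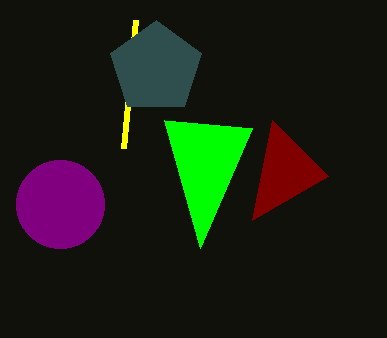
x1_1 = 136, y1_1 = 20, x0_2 = 328, y0_2 = 176, cx_3 = 156, cy_3 = 68, r_3 = 48, x0_4 = 164, y0_4 = 120, cx_5 = 60, cy_5 = 204, r_5 = 44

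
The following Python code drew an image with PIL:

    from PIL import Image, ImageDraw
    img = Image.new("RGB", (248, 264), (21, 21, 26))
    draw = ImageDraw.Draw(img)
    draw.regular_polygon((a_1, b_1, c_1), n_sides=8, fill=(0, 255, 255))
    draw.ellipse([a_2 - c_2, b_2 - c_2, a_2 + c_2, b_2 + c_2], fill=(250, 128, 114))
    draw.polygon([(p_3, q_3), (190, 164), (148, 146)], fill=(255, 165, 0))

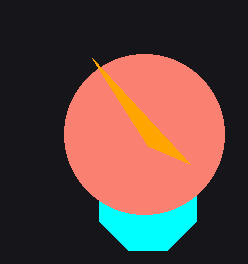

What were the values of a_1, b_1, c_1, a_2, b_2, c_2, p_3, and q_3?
a_1 = 148, b_1 = 202, c_1 = 52, a_2 = 144, b_2 = 134, c_2 = 80, p_3 = 92, q_3 = 58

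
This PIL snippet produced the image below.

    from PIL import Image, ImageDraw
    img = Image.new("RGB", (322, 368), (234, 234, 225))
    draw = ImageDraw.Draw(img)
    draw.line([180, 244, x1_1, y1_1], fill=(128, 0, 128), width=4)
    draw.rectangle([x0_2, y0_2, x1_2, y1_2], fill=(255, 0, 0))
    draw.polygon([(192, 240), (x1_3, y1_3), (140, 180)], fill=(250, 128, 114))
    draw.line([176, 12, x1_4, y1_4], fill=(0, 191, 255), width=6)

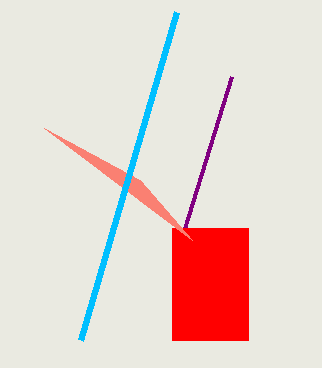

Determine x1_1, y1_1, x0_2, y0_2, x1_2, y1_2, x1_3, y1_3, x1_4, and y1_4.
x1_1 = 232, y1_1 = 76, x0_2 = 172, y0_2 = 228, x1_2 = 248, y1_2 = 340, x1_3 = 44, y1_3 = 128, x1_4 = 80, y1_4 = 340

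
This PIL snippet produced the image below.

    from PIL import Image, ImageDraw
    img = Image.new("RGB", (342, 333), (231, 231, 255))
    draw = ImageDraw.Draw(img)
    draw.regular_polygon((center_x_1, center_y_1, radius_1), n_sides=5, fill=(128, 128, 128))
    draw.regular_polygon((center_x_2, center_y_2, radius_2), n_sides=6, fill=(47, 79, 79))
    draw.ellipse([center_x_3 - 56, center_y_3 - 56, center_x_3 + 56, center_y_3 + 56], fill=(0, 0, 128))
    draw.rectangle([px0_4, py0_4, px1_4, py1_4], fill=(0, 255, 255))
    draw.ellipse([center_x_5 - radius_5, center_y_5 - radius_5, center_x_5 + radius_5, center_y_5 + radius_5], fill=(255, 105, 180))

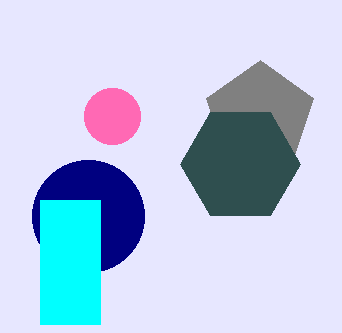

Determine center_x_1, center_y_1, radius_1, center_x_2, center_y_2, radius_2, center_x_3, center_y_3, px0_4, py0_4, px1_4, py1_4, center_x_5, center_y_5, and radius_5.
center_x_1 = 260, center_y_1 = 116, radius_1 = 56, center_x_2 = 240, center_y_2 = 164, radius_2 = 60, center_x_3 = 88, center_y_3 = 216, px0_4 = 40, py0_4 = 200, px1_4 = 100, py1_4 = 324, center_x_5 = 112, center_y_5 = 116, radius_5 = 28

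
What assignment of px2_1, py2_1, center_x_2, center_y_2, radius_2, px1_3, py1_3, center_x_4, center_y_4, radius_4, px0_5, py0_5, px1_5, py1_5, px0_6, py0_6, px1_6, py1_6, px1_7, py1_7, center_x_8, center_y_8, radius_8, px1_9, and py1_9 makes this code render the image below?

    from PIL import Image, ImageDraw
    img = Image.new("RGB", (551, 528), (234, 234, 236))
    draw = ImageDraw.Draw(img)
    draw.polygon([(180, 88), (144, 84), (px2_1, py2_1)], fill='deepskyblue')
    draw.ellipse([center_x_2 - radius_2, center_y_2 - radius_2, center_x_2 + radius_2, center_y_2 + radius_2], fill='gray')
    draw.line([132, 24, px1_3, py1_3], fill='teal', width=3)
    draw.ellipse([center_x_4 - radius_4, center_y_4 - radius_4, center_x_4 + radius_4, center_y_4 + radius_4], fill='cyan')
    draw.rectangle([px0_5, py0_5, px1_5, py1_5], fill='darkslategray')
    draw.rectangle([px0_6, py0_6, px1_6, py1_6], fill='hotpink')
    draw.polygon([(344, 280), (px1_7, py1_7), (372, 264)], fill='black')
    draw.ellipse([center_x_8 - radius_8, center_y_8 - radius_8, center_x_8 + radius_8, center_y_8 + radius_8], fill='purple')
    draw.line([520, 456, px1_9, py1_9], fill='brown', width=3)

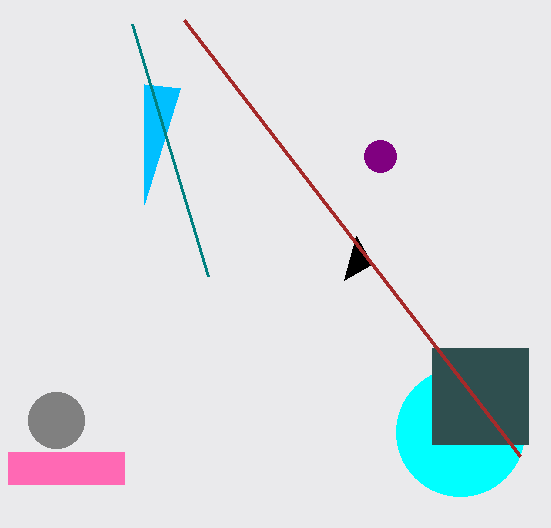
px2_1 = 144; py2_1 = 204; center_x_2 = 56; center_y_2 = 420; radius_2 = 28; px1_3 = 208; py1_3 = 276; center_x_4 = 460; center_y_4 = 432; radius_4 = 64; px0_5 = 432; py0_5 = 348; px1_5 = 528; py1_5 = 444; px0_6 = 8; py0_6 = 452; px1_6 = 124; py1_6 = 484; px1_7 = 356; py1_7 = 236; center_x_8 = 380; center_y_8 = 156; radius_8 = 16; px1_9 = 184; py1_9 = 20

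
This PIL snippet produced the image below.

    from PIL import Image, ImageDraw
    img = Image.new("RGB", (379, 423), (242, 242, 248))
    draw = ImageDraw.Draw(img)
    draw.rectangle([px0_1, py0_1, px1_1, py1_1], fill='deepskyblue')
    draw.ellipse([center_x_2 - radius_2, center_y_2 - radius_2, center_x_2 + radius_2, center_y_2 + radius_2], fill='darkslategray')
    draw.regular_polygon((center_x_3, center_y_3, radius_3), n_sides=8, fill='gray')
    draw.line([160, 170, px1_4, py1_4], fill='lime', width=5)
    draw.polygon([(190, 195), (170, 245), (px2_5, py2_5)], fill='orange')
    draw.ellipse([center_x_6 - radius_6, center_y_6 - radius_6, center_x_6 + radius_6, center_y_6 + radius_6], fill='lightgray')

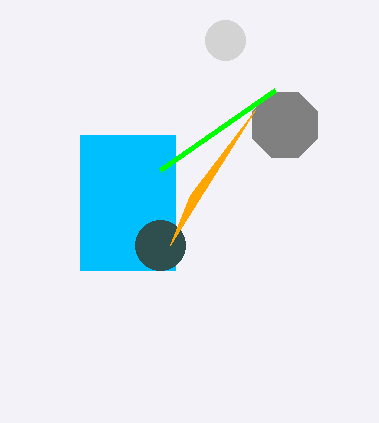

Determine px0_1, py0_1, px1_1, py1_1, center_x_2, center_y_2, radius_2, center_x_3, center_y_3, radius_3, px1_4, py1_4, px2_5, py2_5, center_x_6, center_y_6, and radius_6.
px0_1 = 80
py0_1 = 135
px1_1 = 175
py1_1 = 270
center_x_2 = 160
center_y_2 = 245
radius_2 = 25
center_x_3 = 285
center_y_3 = 125
radius_3 = 35
px1_4 = 275
py1_4 = 90
px2_5 = 255
py2_5 = 110
center_x_6 = 225
center_y_6 = 40
radius_6 = 20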